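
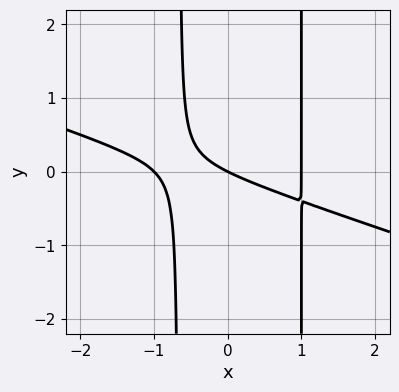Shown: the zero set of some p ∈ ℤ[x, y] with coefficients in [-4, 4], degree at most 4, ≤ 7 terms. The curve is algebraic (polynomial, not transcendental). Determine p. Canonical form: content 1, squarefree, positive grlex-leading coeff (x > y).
x^3 + 3*x^2*y - x*y - x - 2*y

1. Degree: a generic line meets the curve in up to 3 points, so deg p = 3.
2. Observable constraints: among the integer gridlines, it crosses the x-axis at x ∈ {-1, 0, 1}; one y-axis crossing is at y = 0.
3. These observations pin down the coefficients.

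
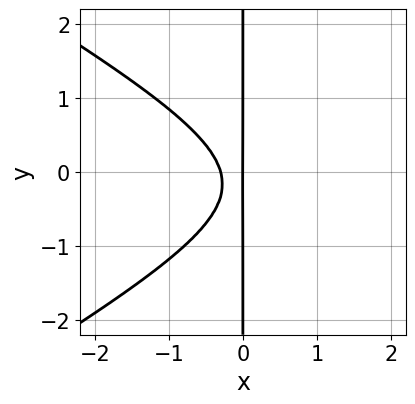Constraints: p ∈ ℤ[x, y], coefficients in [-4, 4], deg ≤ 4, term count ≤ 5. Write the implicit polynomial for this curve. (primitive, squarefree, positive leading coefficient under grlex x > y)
Degree: no degree-2 curve has this shape, so deg p = 3.
From the axis intercepts and sections: every point of the y-axis in the box is on the curve; it crosses the x-axis at the gridline x = 0.
Together with the visible shape, these determine p as stated.

x^3 - 3*x*y^2 - 3*x^2 - x*y - x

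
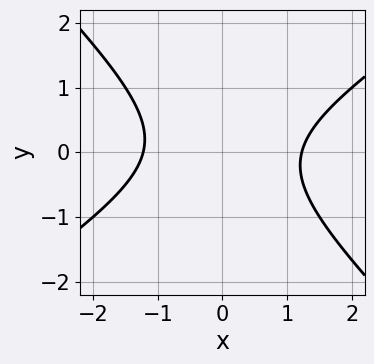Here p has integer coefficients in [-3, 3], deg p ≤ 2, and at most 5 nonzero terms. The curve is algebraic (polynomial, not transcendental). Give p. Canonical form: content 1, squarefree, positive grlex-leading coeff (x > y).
2*x^2 - x*y - 3*y^2 - 3

Degree: a generic line meets the curve in up to 2 points, so deg p = 2.
From the axis intercepts and sections: no y-intercept at any integer in the box.
Matching integer coefficients to the picture gives p.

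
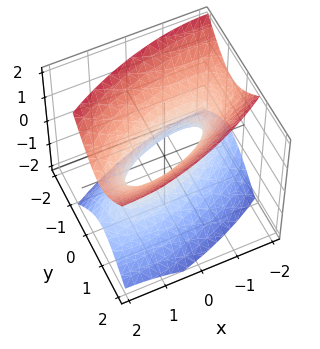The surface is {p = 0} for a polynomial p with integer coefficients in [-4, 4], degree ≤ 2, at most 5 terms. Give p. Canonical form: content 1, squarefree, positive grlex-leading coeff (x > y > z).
1. deg p = 2. No degree-1 surface has this shape.
2. Observable constraints: the x-axis gridline crossings are at x ∈ {-1, 1}; the surface avoids every integer z-axis point in the box.
3. Assembling these constraints gives the stated polynomial.

x^2 - 2*x*y + 3*y^2 - 2*z^2 - 1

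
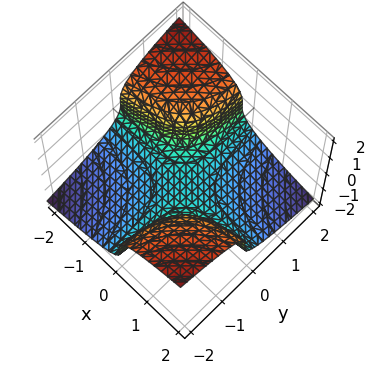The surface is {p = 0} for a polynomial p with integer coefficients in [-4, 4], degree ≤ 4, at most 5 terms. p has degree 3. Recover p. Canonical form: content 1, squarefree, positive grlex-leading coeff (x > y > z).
2*z^3 + 2*x*y + 1

deg p = 3.
From the axis intercepts and sections: it misses every integer gridline on the x-axis; the surface avoids every integer y-axis point in the box.
Putting this together gives p.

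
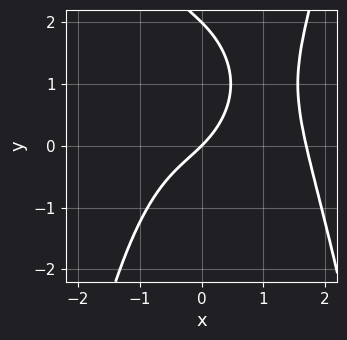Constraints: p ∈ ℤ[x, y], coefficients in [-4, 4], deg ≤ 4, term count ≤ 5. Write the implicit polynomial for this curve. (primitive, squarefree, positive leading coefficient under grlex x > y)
First, deg p = 4.
Next, against the integer gridlines: the y-axis gridline crossings are at y ∈ {0, 2}; one x-axis crossing is at x = 0.
Finally, solving for integer coefficients yields p as stated.

x^4 - x^3 - y^2 - 2*x + 2*y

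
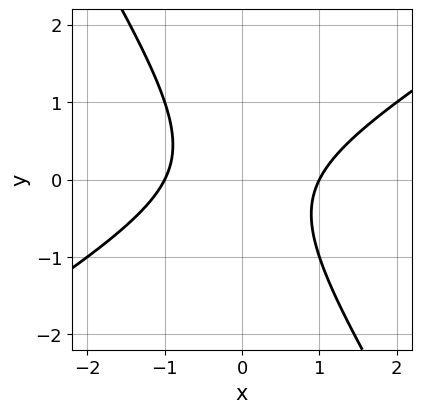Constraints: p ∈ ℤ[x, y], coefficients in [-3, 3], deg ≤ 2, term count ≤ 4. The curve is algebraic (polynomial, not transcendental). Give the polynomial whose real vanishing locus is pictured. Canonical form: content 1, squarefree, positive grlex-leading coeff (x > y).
First, the degree is 2 — a generic line meets the curve in up to 2 points.
Then, checking where it meets the axes: the x-axis gridline crossings are at x ∈ {-1, 1}; it misses every integer gridline on the y-axis.
Finally, assembling these constraints gives the stated polynomial.

x^2 - x*y - y^2 - 1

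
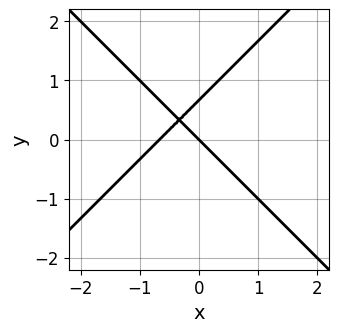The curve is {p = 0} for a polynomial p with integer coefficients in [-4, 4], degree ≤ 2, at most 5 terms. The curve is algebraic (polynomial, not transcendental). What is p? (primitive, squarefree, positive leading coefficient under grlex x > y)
3*x^2 - 3*y^2 + 2*x + 2*y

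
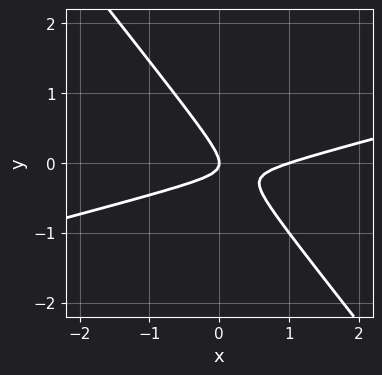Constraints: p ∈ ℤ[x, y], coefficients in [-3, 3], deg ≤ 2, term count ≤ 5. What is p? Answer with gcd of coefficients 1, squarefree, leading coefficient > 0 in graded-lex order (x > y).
(a) Degree: no degree-1 curve has this shape, so deg p = 2.
(b) From the axis intercepts and sections: it crosses the y-axis at the gridline y = 0; the x-axis gridline crossings are at x ∈ {0, 1}.
(c) Fitting integer coefficients to these (and the overall shape) gives p.

x^2 - 3*x*y - 3*y^2 - x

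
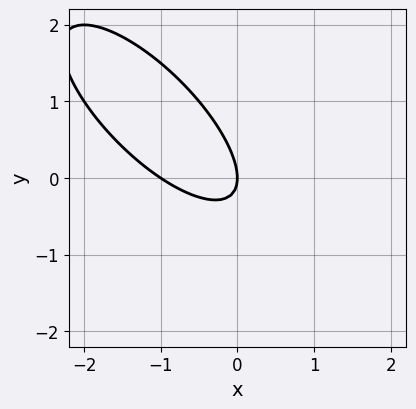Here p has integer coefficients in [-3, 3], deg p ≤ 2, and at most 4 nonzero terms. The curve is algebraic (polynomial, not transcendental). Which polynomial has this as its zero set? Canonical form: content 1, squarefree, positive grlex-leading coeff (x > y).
2*x^2 + 3*x*y + 2*y^2 + 2*x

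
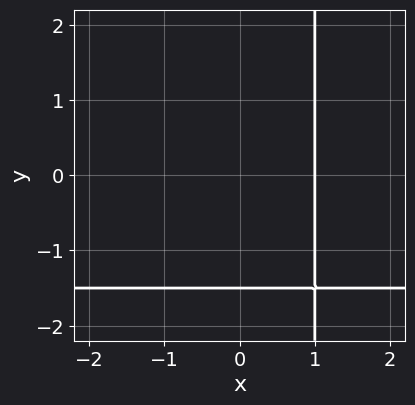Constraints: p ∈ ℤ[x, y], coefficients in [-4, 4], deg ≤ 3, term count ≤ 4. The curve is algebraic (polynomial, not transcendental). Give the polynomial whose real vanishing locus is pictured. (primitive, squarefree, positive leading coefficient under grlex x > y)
First, the degree is 2 — no degree-1 curve has this shape.
Then, observable constraints: one x-axis crossing is at x = 1.
Finally, these observations pin down the coefficients.

2*x*y + 3*x - 2*y - 3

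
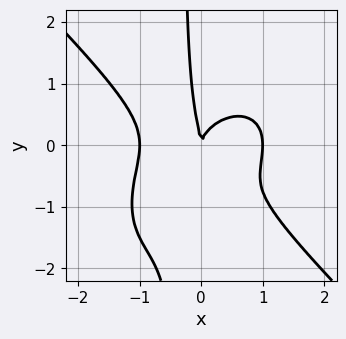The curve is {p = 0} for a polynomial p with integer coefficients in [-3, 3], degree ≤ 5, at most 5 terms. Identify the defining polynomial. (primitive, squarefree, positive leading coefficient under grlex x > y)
3*x^4 + 3*x*y^3 + 3*x*y^2 + y^3 - 3*x^2

deg p = 4.
From the visible intercepts: the x-axis gridline crossings are at x ∈ {-1, 0, 1}; it crosses the y-axis at the gridline y = 0.
The integer polynomial consistent with all of this is the stated p.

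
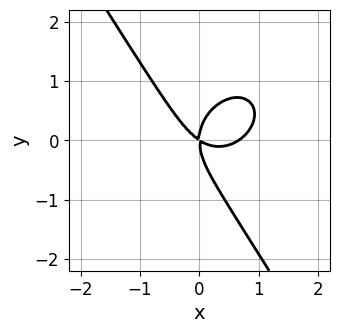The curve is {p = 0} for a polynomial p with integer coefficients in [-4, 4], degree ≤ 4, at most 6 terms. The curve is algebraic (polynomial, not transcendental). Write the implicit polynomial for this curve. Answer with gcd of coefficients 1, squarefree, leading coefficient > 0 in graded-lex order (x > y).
1. deg p = 3. The shape is more complex than any degree-2 curve.
2. From the visible intercepts: one x-axis crossing is at x = 0; one y-axis crossing is at y = 0.
3. Putting this together gives p.

3*x^3 + 2*x*y^2 + 2*y^3 - 2*x^2 - 3*x*y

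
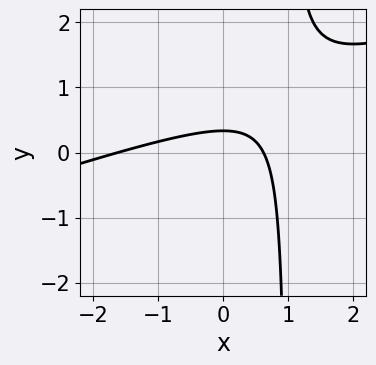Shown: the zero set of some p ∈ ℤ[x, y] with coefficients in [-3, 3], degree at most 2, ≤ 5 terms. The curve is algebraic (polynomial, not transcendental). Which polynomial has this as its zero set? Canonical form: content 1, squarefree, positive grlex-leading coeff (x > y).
(a) Degree: a generic line meets the curve in up to 2 points, so deg p = 2.
(b) The integer polynomial consistent with all of this is the stated p.

x^2 - 3*x*y + x + 3*y - 1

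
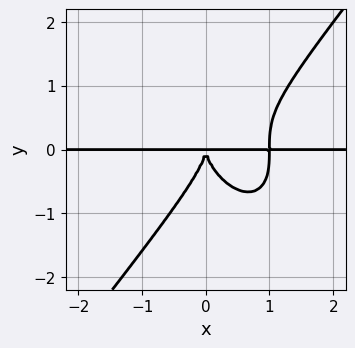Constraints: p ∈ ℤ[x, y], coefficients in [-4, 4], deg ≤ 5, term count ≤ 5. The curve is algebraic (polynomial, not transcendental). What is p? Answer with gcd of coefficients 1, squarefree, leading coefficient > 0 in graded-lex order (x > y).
1. The degree is 4 — a generic line meets the curve in up to 4 points.
2. From the visible intercepts: every point of the x-axis in the box is on the curve.
3. These observations pin down the coefficients.

2*x^3*y - y^4 - 2*x^2*y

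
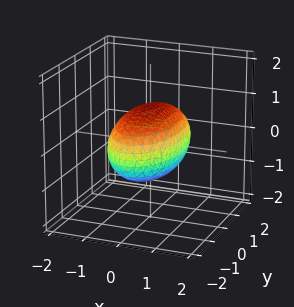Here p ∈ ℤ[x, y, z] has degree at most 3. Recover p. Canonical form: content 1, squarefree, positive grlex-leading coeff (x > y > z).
1. deg p = 2.
2. Symmetries: mirror symmetry y ↦ −y ⇒ only even powers of y; mirror symmetry x ↦ −x ⇒ only even powers of x; mirror symmetry z ↦ −z ⇒ only even powers of z.
3. Reading off the gridlines: the x-axis gridline crossings are at x ∈ {-1, 1}; among the integer gridlines, it crosses the z-axis at z ∈ {-1, 1}.
4. Assembling these constraints gives the stated polynomial.

3*x^2 + y^2 + 3*z^2 - 3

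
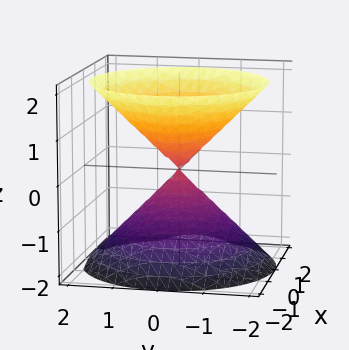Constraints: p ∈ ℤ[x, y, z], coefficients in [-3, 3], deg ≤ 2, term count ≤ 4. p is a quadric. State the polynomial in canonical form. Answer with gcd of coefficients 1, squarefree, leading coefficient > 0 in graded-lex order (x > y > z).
1. The picture has 2 separate pieces. Treating them together as one polynomial.
2. deg p = 2. A double cone through the origin; a quadric.
3. Symmetries: rotational symmetry about the z-axis ⇒ p depends on x, y only through x² + y²; mirror symmetry z ↦ −z ⇒ only even powers of z.
4. From the visible intercepts: one y-axis crossing is at y = 0; one x-axis crossing is at x = 0; a circular section at z = 1 has radius exactly 1.
5. The integer polynomial consistent with all of this is the stated p.

x^2 + y^2 - z^2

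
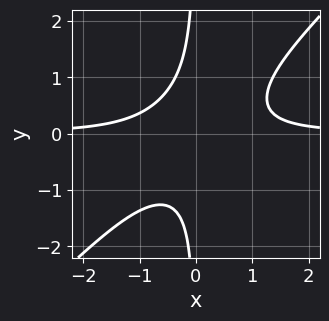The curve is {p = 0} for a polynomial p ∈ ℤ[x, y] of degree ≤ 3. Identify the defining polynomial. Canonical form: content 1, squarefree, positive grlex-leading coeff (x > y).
1. deg p = 3. The shape is more complex than any degree-2 curve.
2. Checking where it meets the axes: the curve avoids every integer x-axis point in the box; it misses every integer gridline on the y-axis.
3. These observations pin down the coefficients.

2*x^2*y - 2*x*y^2 - 1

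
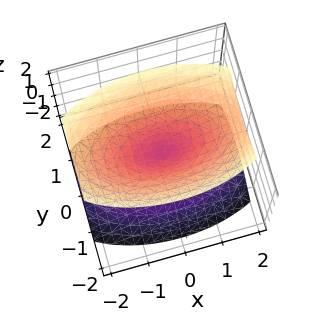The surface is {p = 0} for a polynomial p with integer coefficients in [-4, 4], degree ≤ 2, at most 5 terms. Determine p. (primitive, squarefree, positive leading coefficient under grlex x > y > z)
x^2 + 3*y^2 - 2*z^2

There are 2 components. They look like related sheets of one shape, so recover p as a whole.
The degree is 2 — two nappes meeting at a single point; a quadric.
Symmetries: mirror symmetry x ↦ −x ⇒ only even powers of x; the z ↦ −z reflection is a symmetry, so z appears only in even powers; it's symmetric under y → −y, forcing even powers of y.
From the visible intercepts: it crosses the x-axis at the gridline x = 0; it meets the y-axis at y = 0 (among the integer gridlines).
Together with the visible shape, these determine p as stated.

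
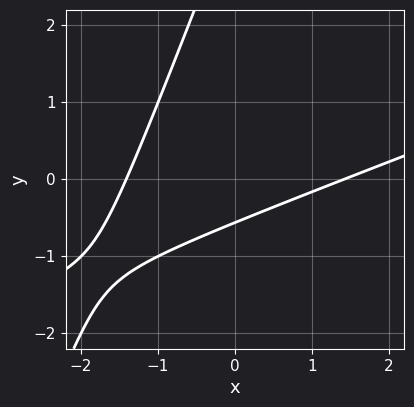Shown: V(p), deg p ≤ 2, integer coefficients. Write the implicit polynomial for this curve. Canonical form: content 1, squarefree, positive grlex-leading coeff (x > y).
x^2 - 3*x*y + y^2 - 3*y - 2

(a) The degree is 2 — the shape is more complex than any degree-1 curve.
(b) Solving for integer coefficients yields p as stated.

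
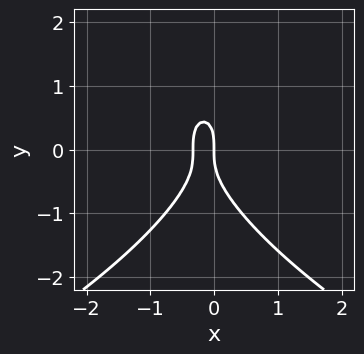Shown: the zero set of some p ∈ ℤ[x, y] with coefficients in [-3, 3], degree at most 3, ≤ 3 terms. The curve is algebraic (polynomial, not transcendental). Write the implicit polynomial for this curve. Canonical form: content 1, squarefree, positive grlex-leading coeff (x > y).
y^3 + 3*x^2 + x

(a) Degree: no degree-2 curve has this shape, so deg p = 3.
(b) Reading off the gridlines: it meets the y-axis at y = 0 (among the integer gridlines); it meets the x-axis at x = 0 (among the integer gridlines).
(c) The integer polynomial consistent with all of this is the stated p.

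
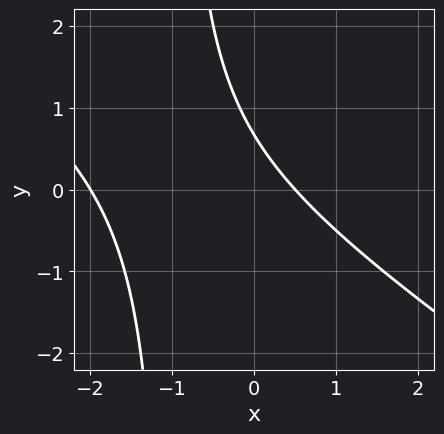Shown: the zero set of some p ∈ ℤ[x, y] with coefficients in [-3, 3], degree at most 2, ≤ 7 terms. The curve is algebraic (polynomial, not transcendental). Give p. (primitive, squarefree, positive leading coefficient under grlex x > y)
(a) Degree: a generic line meets the curve in up to 2 points, so deg p = 2.
(b) Checking where it meets the axes: it meets the x-axis at x = -2 (among the integer gridlines).
(c) Together with the visible shape, these determine p as stated.

2*x^2 + 3*x*y + 3*x + 3*y - 2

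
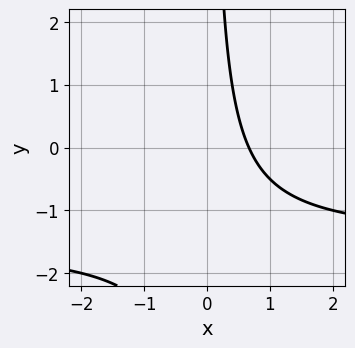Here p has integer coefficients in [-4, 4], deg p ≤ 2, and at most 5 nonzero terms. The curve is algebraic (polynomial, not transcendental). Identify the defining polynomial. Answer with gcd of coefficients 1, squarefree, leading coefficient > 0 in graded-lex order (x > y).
2*x*y + 3*x - 2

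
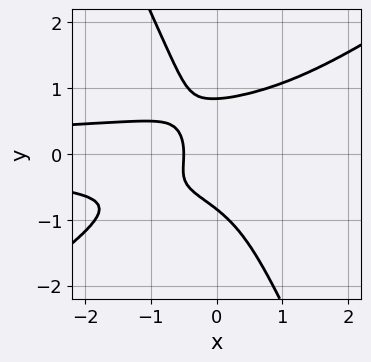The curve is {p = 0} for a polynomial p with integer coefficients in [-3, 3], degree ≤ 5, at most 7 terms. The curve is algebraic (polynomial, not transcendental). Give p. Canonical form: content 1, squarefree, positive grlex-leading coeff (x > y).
1. Degree: no degree-3 curve has this shape, so deg p = 4.
2. Putting this together gives p.

3*x^2*y^2 - 3*x*y^3 - 2*y^4 + 2*x + 1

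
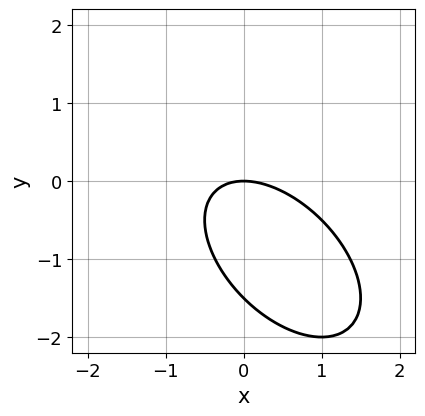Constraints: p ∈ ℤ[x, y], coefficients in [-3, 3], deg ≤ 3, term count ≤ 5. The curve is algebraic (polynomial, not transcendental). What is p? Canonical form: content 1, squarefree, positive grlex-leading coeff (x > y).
2*x^2 + 2*x*y + 2*y^2 + 3*y

1. Degree: the shape is more complex than any degree-1 curve, so deg p = 2.
2. From the axis intercepts and sections: one y-axis crossing is at y = 0; it crosses the x-axis at the gridline x = 0.
3. Assembling these constraints gives the stated polynomial.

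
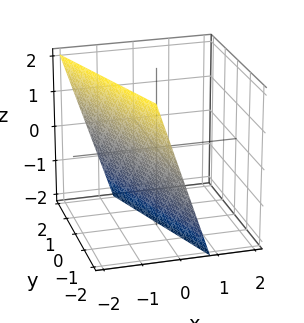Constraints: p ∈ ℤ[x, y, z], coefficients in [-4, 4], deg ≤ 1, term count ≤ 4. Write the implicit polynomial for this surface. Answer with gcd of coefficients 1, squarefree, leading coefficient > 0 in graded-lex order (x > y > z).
3*x + y + z + 2

Degree: the surface is flat (a plane), so deg p = 1.
Against the integer gridlines: one y-axis crossing is at y = -2; one z-axis crossing is at z = -2.
Matching integer coefficients to the picture gives p.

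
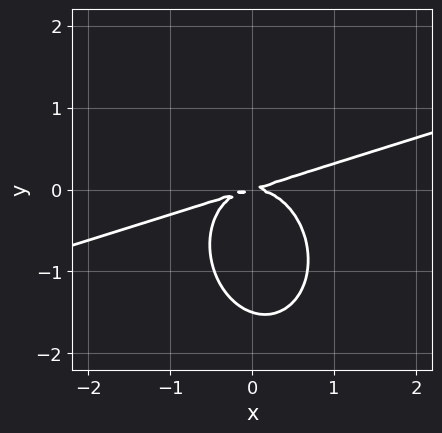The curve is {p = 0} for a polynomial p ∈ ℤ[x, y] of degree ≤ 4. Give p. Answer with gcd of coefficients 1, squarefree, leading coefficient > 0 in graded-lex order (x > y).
x^3 - 3*x^2*y - 2*y^3 + x*y - 3*y^2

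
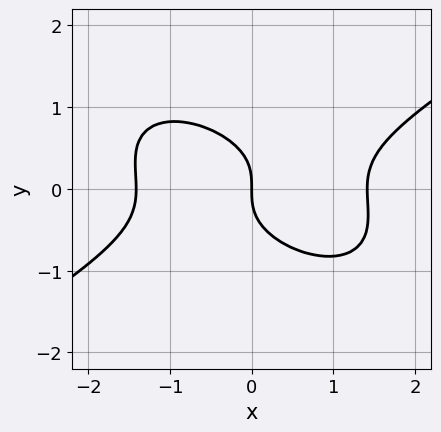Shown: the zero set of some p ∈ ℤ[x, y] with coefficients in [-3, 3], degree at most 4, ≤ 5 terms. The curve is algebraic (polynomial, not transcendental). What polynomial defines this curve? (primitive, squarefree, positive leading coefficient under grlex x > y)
1. deg p = 3. A generic line meets the curve in up to 3 points.
2. Reading off the gridlines: one y-axis crossing is at y = 0; it crosses the x-axis at the gridline x = 0.
3. The integer polynomial consistent with all of this is the stated p.

x^3 - x*y^2 - 3*y^3 - 2*x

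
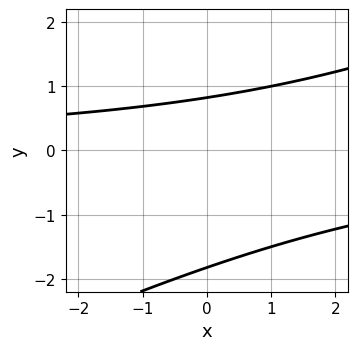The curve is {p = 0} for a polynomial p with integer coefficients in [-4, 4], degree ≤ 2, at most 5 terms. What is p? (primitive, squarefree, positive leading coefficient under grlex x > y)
x*y - 2*y^2 - 2*y + 3

The degree is 2 — a generic line meets the curve in up to 2 points.
From the axis intercepts and sections: it misses every integer gridline on the x-axis.
Assembling these constraints gives the stated polynomial.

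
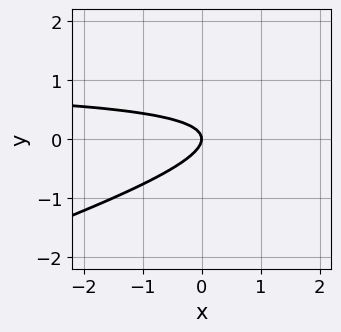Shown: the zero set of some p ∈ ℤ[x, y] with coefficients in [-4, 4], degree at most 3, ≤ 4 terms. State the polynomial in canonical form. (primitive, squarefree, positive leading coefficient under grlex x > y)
x*y - 3*y^2 - x

1. The degree is 2 — no degree-1 curve has this shape.
2. Checking where it meets the axes: one x-axis crossing is at x = 0; one y-axis crossing is at y = 0.
3. The integer polynomial consistent with all of this is the stated p.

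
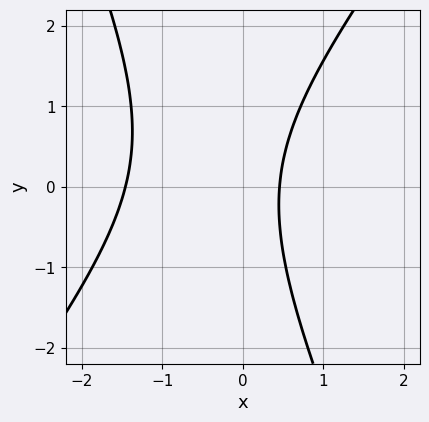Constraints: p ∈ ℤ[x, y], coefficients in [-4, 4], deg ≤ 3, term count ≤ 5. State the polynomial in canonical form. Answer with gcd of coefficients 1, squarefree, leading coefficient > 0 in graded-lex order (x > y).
(a) The degree is 2 — a generic line meets the curve in up to 2 points.
(b) From the axis intercepts and sections: no y-intercept at any integer in the box.
(c) Matching integer coefficients to the picture gives p.

3*x^2 - x*y - y^2 + 3*x - 2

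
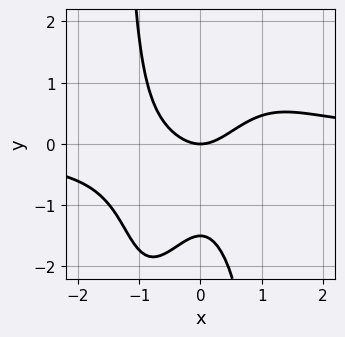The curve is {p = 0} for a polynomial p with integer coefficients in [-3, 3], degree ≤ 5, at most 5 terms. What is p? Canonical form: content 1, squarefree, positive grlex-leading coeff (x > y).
First, the degree is 4 — no degree-3 curve has this shape.
Next, from the axis intercepts and sections: one x-axis crossing is at x = 0; it crosses the y-axis at the gridline y = 0.
Finally, assembling these constraints gives the stated polynomial.

3*x^3*y - x^2*y^2 - 3*x^2 + 2*y^2 + 3*y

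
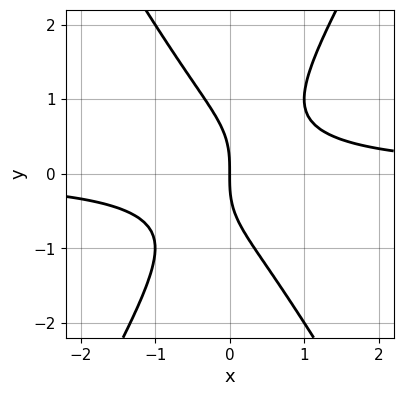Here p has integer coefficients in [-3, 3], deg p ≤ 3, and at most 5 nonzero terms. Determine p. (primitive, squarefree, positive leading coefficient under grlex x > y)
3*x^2*y - y^3 - 2*x

1. The degree is 3 — no degree-2 curve has this shape.
2. Reading off the gridlines: it meets the y-axis at y = 0 (among the integer gridlines); it meets the x-axis at x = 0 (among the integer gridlines).
3. These observations pin down the coefficients.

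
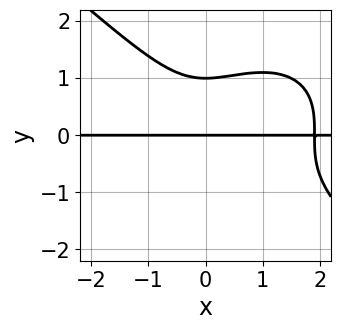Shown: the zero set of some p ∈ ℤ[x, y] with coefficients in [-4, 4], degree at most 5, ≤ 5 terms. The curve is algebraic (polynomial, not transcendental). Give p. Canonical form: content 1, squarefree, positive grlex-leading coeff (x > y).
(a) deg p = 4.
(b) From the visible intercepts: the visible x-axis segment lies entirely on the curve; the y-axis gridline crossings are at y ∈ {0, 1}.
(c) Solving for integer coefficients yields p as stated.

2*x^3*y + 3*y^4 - 3*x^2*y - 3*y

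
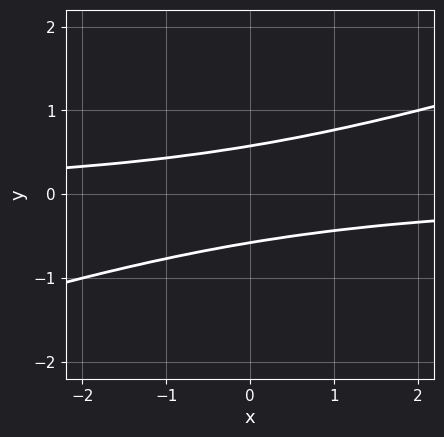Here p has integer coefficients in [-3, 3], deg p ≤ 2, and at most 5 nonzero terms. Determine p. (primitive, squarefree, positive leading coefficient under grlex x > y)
The degree is 2 — a generic line meets the curve in up to 2 points.
Against the integer gridlines: it misses every integer gridline on the x-axis.
Solving for integer coefficients yields p as stated.

x*y - 3*y^2 + 1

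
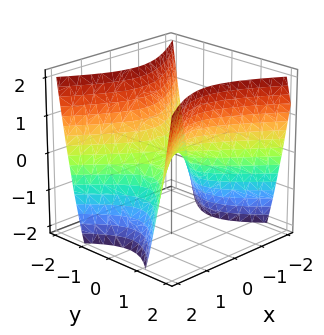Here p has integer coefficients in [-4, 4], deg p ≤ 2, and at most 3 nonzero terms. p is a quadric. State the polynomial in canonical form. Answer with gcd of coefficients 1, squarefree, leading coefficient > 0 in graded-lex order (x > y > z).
1. Degree: a saddle surface; a quadric, so deg p = 2.
2. Symmetries: it's symmetric under x → −x, forcing even powers of x; the y ↦ −y reflection is a symmetry, so y appears only in even powers.
3. Against the integer gridlines: one y-axis crossing is at y = 0; it crosses the x-axis at the gridline x = 0.
4. Together with the visible shape, these determine p as stated.

2*x^2 - 3*y^2 + 2*z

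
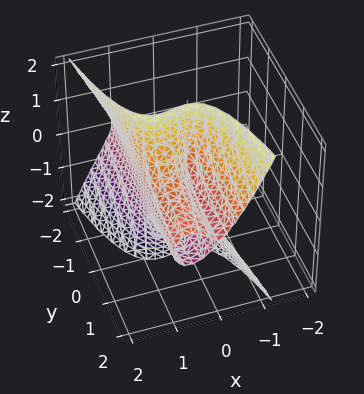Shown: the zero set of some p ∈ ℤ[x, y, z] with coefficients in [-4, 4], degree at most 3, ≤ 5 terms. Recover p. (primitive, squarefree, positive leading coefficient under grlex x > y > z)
3*x^3 + y*z^2 - 3*x^2

The degree is 3 — a generic line meets the surface in up to 3 points.
Reading off the gridlines: the visible z-axis segment lies entirely on the surface; every point of the y-axis in the box is on the surface.
Putting this together gives p. Check: (1, 0, 0) on the x-axis lies on the surface, and p(1, 0, 0) = 0. ✓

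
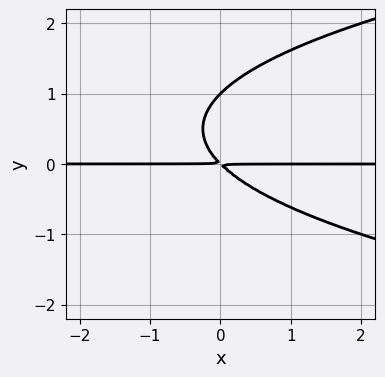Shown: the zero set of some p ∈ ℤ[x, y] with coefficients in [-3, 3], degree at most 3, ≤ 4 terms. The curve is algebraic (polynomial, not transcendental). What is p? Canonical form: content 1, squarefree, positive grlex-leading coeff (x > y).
First, the degree is 3 — no degree-2 curve has this shape.
Then, from the axis intercepts and sections: every point of the x-axis in the box is on the curve; it meets the y-axis at y = 1 (among the integer gridlines).
Finally, matching integer coefficients to the picture gives p.

y^3 - x*y - y^2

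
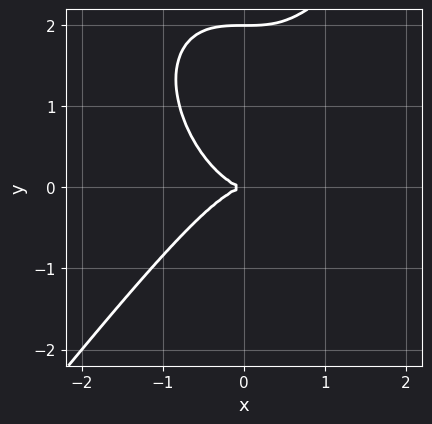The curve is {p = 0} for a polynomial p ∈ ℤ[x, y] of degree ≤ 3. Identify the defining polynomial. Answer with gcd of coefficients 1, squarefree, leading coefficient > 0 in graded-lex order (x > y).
2*x^3 - y^3 + 2*y^2

First, degree: a generic line meets the curve in up to 3 points, so deg p = 3.
Next, reading off the gridlines: it crosses the x-axis at the gridline x = 0; among the integer gridlines, it crosses the y-axis at y ∈ {0, 2}.
Finally, these observations pin down the coefficients.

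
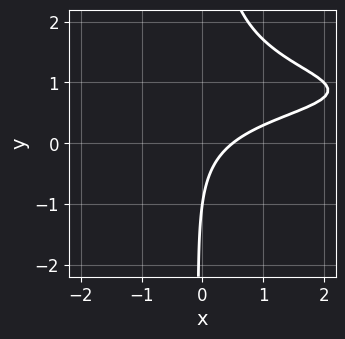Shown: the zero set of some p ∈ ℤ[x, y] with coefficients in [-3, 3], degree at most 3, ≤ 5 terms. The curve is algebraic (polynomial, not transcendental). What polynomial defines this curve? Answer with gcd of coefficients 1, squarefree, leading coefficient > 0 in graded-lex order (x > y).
First, the degree is 3 — no degree-2 curve has this shape.
Then, observable constraints: it meets the y-axis at y = -1 (among the integer gridlines).
Finally, fitting integer coefficients to these (and the overall shape) gives p.

2*x*y^2 - 3*x*y + 2*x - y - 1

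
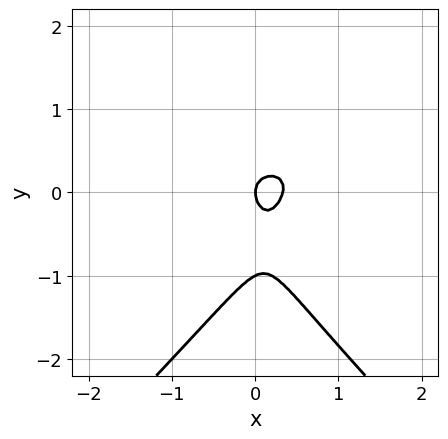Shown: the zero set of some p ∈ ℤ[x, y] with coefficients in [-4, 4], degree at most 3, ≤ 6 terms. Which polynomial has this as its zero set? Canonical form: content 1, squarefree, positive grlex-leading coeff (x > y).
2*x^2*y - 2*y^3 - 3*x^2 - 2*y^2 + x

(a) deg p = 3. The shape is more complex than any degree-2 curve.
(b) Against the integer gridlines: it meets the x-axis at x = 0 (among the integer gridlines); the y-axis gridline crossings are at y ∈ {-1, 0}.
(c) Together with the visible shape, these determine p as stated.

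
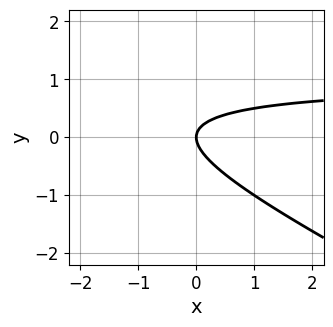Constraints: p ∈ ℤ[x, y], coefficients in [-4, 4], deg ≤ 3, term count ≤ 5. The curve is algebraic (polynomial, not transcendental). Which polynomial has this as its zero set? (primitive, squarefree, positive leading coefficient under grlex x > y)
x*y + 2*y^2 - x

1. The degree is 2 — no degree-1 curve has this shape.
2. Observable constraints: it crosses the x-axis at the gridline x = 0; it crosses the y-axis at the gridline y = 0.
3. The integer polynomial consistent with all of this is the stated p.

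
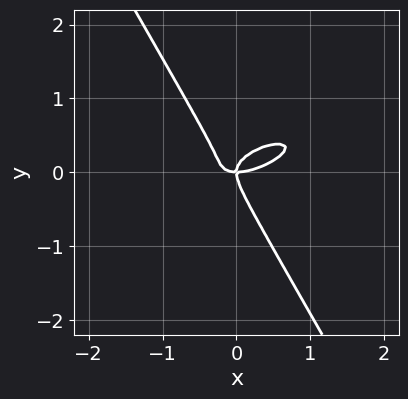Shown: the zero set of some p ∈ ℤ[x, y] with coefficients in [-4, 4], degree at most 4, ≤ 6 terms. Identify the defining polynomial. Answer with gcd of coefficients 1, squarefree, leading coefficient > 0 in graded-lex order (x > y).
(a) The degree is 3 — a generic line meets the curve in up to 3 points.
(b) Observable constraints: it crosses the y-axis at the gridline y = 0; one x-axis crossing is at x = 0.
(c) These observations pin down the coefficients.

x^3 - 2*x^2*y + 2*x*y^2 + 2*y^3 - x*y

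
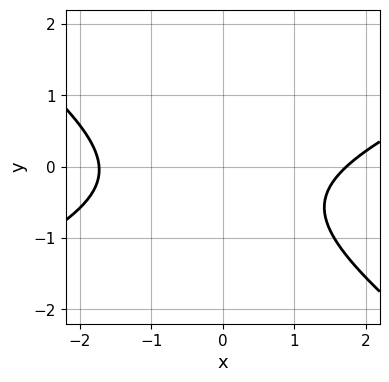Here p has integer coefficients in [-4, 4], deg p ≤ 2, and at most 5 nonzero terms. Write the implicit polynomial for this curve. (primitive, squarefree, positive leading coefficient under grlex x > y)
x^2 - x*y - 3*y^2 - 2*y - 3

1. Degree: a generic line meets the curve in up to 2 points, so deg p = 2.
2. Checking where it meets the axes: it misses every integer gridline on the y-axis.
3. These observations pin down the coefficients.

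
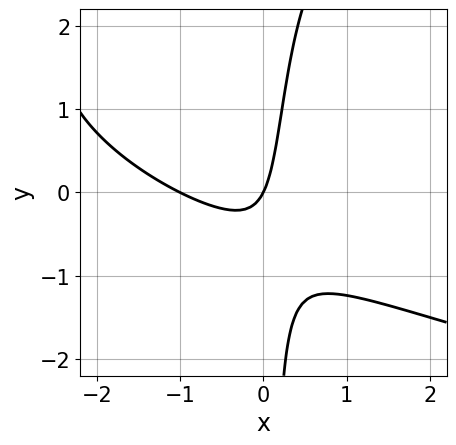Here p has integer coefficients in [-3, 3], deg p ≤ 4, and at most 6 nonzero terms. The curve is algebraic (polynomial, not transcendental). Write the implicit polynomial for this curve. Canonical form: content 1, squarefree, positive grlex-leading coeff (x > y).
(a) deg p = 3.
(b) Reading off the gridlines: one y-axis crossing is at y = 0; the x-axis gridline crossings are at x ∈ {-1, 0}.
(c) Matching integer coefficients to the picture gives p.

x*y^2 - 2*x^2 - 3*x*y - 2*x + y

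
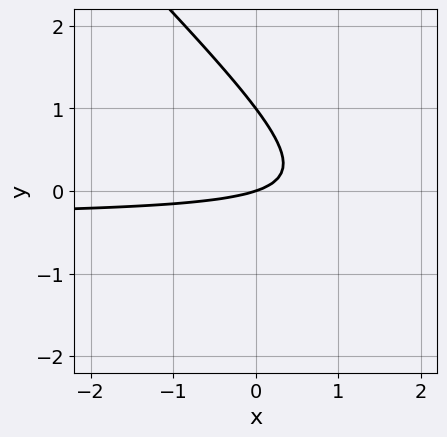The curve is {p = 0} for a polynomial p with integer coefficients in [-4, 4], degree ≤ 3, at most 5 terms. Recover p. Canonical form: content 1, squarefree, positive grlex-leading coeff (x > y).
deg p = 2. A generic line meets the curve in up to 2 points.
From the visible intercepts: one x-axis crossing is at x = 0; among the integer gridlines, it crosses the y-axis at y ∈ {0, 1}.
Matching integer coefficients to the picture gives p.

3*x*y + 3*y^2 + x - 3*y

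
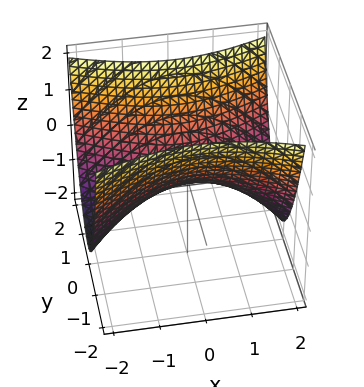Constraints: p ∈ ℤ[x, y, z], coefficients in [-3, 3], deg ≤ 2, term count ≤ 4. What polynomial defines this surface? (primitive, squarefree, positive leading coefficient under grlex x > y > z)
x^2 - 3*y^2 + 3*z

Degree: a saddle surface; a quadric, so deg p = 2.
Symmetries: mirror symmetry x ↦ −x ⇒ only even powers of x; it's symmetric under y → −y, forcing even powers of y.
Against the integer gridlines: one y-axis crossing is at y = 0; it crosses the x-axis at the gridline x = 0.
Fitting integer coefficients to these (and the overall shape) gives p.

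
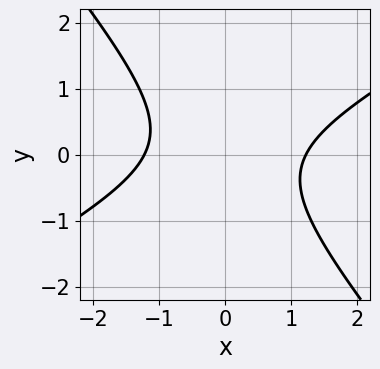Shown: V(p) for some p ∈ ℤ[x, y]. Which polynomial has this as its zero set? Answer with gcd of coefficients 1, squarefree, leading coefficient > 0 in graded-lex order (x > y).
1. Degree: a generic line meets the curve in up to 2 points, so deg p = 2.
2. From the axis intercepts and sections: the curve avoids every integer y-axis point in the box.
3. Putting this together gives p.

2*x^2 - 2*x*y - 3*y^2 - 3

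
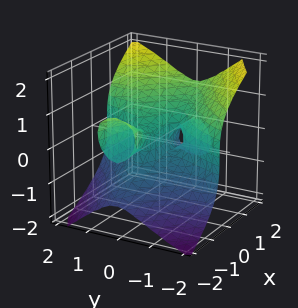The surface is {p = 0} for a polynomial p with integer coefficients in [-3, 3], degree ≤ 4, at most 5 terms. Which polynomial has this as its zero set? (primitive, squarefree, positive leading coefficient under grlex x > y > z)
The degree is 3 — a generic line meets the surface in up to 3 points.
From the axis intercepts and sections: the visible x-axis segment lies entirely on the surface; one z-axis crossing is at z = 0.
Solving for integer coefficients yields p as stated.

x^2*z + 3*x*y^2 - y^3 - 3*z^3 + y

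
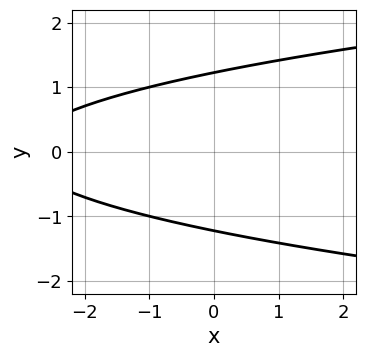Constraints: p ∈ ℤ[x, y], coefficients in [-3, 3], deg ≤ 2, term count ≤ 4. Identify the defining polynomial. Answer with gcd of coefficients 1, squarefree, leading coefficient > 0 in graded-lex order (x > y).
1. deg p = 2. No degree-1 curve has this shape.
2. Symmetries: the y ↦ −y reflection is a symmetry, so y appears only in even powers.
3. Against the integer gridlines: no x-intercept at any integer in the box.
4. Together with the visible shape, these determine p as stated.

2*y^2 - x - 3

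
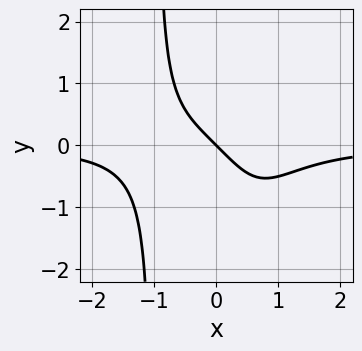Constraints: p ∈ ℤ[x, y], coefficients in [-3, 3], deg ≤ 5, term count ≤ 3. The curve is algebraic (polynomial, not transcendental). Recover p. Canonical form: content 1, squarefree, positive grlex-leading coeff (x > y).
x^3*y + x + y

First, degree: the shape is more complex than any degree-3 curve, so deg p = 4.
Next, against the integer gridlines: it meets the x-axis at x = 0 (among the integer gridlines); it meets the y-axis at y = 0 (among the integer gridlines).
Finally, putting this together gives p.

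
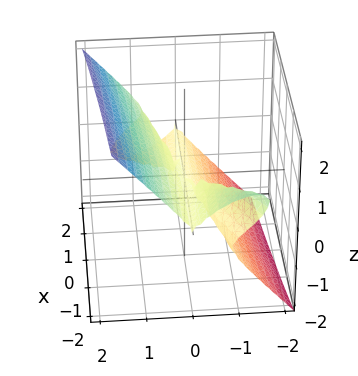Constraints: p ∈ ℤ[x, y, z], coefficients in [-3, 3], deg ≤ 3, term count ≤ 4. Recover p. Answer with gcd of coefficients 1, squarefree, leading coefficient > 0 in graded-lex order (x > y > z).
x*y^2 - 2*y^3 - 2*y^2*z + 3*z^3

First, degree: a generic line meets the surface in up to 3 points, so deg p = 3.
Then, reading off the gridlines: it crosses the z-axis at the gridline z = 0; the visible x-axis segment lies entirely on the surface; it crosses the y-axis at the gridline y = 0.
Finally, the integer polynomial consistent with all of this is the stated p.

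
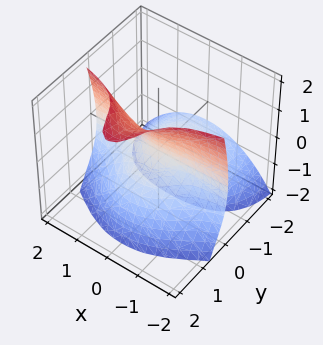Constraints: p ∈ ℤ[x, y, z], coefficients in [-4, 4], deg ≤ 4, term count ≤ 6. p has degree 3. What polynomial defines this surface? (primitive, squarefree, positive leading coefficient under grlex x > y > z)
There are 2 components.
Degree: no degree-2 surface has this shape, so deg p = 3.
Observable constraints: every point of the x-axis in the box is on the surface; it crosses the y-axis at the gridline y = 0; it meets the z-axis at z = 0 (among the integer gridlines).
The integer polynomial consistent with all of this is the stated p.

2*x^2*y + y^3 - 2*y^2*z + 3*y*z - z^2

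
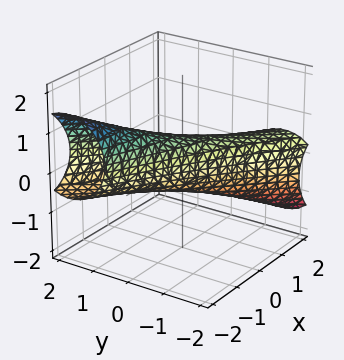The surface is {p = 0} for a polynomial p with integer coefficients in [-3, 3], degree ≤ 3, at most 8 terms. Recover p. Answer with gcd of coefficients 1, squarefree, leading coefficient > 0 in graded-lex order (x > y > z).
(a) The degree is 2 — no degree-1 surface has this shape.
(b) Observable constraints: among the integer gridlines, it crosses the x-axis at x ∈ {-1, 1}.
(c) These observations pin down the coefficients.

x^2 + 3*x*y + x*z + 2*y^2 + 2*z^2 - 1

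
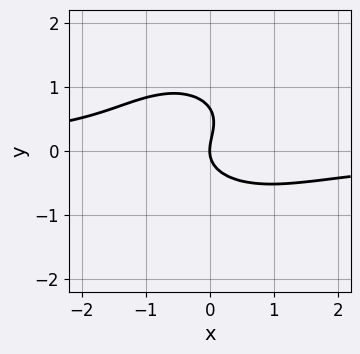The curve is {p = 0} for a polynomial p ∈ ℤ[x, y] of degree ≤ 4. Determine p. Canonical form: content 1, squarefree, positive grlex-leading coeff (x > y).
2*x^2*y + 3*y^3 - 2*y^2 + 2*x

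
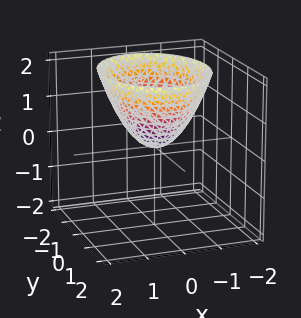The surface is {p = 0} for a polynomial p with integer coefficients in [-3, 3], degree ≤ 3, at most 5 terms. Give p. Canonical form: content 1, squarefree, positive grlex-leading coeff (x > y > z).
3*x^2 + 2*y^2 - 3*z

1. Degree: a paraboloid; a quadric, so deg p = 2.
2. Symmetries: the y ↦ −y reflection is a symmetry, so y appears only in even powers; the x ↦ −x reflection is a symmetry, so x appears only in even powers.
3. Checking where it meets the axes: it crosses the x-axis at the gridline x = 0; it meets the y-axis at y = 0 (among the integer gridlines); it crosses the z-axis at the gridline z = 0.
4. Together with the visible shape, these determine p as stated.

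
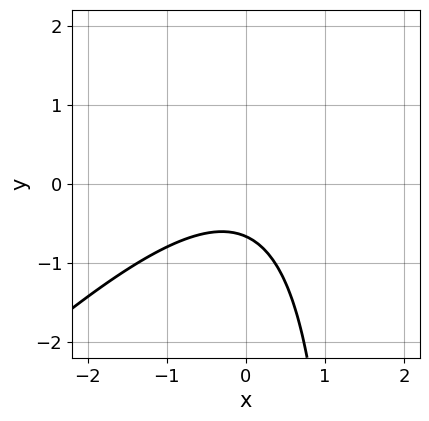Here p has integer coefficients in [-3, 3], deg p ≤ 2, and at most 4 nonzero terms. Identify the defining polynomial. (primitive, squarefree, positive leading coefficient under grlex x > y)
The degree is 2 — no degree-1 curve has this shape.
Observable constraints: it misses every integer gridline on the x-axis.
The integer polynomial consistent with all of this is the stated p.

2*x^2 - 2*x*y + 3*y + 2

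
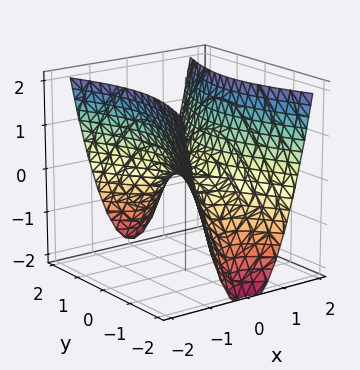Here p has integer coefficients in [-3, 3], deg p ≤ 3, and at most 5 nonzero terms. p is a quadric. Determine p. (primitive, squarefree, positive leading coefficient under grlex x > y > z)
3*x^2 - y^2 - 2*z

First, the degree is 2 — a hyperbolic paraboloid; a quadric.
Next, symmetries: the y ↦ −y reflection is a symmetry, so y appears only in even powers; mirror symmetry x ↦ −x ⇒ only even powers of x.
Then, against the integer gridlines: one y-axis crossing is at y = 0; it crosses the z-axis at the gridline z = 0; one x-axis crossing is at x = 0.
Finally, putting this together gives p.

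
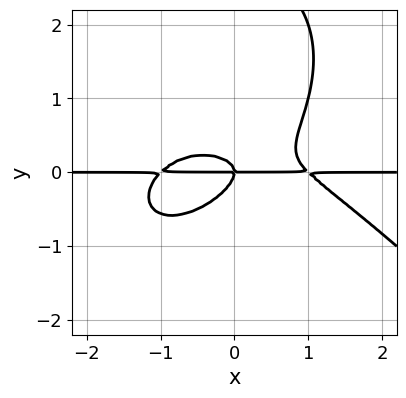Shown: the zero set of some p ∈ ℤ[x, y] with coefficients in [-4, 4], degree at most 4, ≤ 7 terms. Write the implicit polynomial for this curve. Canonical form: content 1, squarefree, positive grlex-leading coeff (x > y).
x^3*y + y^4 + 2*x*y^2 - 3*y^3 - x*y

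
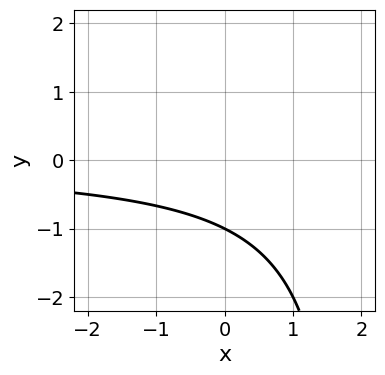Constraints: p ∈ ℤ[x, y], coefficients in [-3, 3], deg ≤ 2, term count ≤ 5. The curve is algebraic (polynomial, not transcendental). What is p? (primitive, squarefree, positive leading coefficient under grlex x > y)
x*y - 2*y - 2

deg p = 2. No degree-1 curve has this shape.
Observable constraints: no x-intercept at any integer in the box; one y-axis crossing is at y = -1.
The integer polynomial consistent with all of this is the stated p.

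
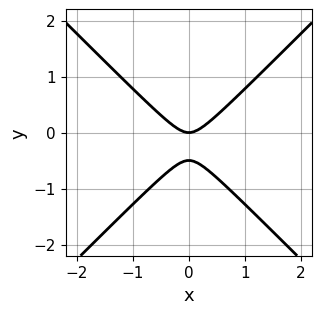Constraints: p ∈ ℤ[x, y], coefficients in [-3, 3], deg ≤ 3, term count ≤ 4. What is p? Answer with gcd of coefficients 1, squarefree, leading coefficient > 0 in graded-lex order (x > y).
(a) Degree: the shape is more complex than any degree-1 curve, so deg p = 2.
(b) Symmetries: it's symmetric under x → −x, forcing even powers of x.
(c) Reading off the gridlines: it meets the y-axis at y = 0 (among the integer gridlines); it crosses the x-axis at the gridline x = 0.
(d) The integer polynomial consistent with all of this is the stated p.

2*x^2 - 2*y^2 - y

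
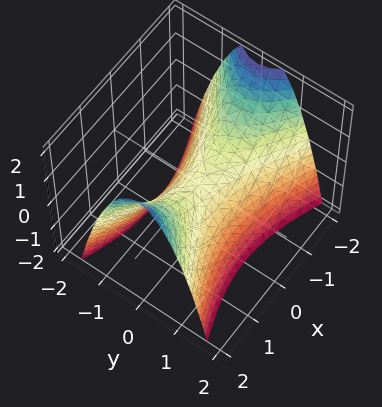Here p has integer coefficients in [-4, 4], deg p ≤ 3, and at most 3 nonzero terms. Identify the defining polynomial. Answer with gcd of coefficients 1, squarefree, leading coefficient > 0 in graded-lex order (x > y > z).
deg p = 2.
Symmetries: mirror symmetry y ↦ −y ⇒ only even powers of y; mirror symmetry x ↦ −x ⇒ only even powers of x.
Reading off the gridlines: it crosses the z-axis at the gridline z = 0; it crosses the y-axis at the gridline y = 0; it crosses the x-axis at the gridline x = 0.
These observations pin down the coefficients.

x^2 - 3*y^2 - 2*z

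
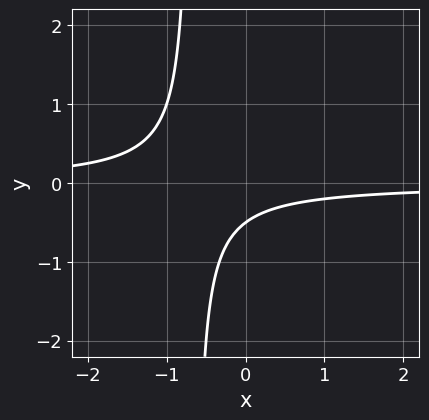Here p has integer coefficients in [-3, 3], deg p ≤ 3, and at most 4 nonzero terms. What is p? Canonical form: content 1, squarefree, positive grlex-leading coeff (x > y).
3*x*y + 2*y + 1

deg p = 2. No degree-1 curve has this shape.
Checking where it meets the axes: the curve avoids every integer x-axis point in the box.
Fitting integer coefficients to these (and the overall shape) gives p.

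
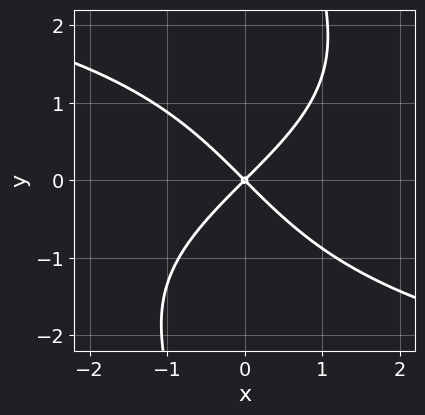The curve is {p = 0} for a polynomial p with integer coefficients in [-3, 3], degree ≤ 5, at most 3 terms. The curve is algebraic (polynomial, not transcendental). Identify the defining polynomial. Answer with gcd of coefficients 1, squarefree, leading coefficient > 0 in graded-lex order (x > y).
deg p = 4. No degree-3 curve has this shape.
From the axis intercepts and sections: it crosses the y-axis at the gridline y = 0; it crosses the x-axis at the gridline x = 0.
Fitting integer coefficients to these (and the overall shape) gives p.

x*y^3 + 3*x^2 - 3*y^2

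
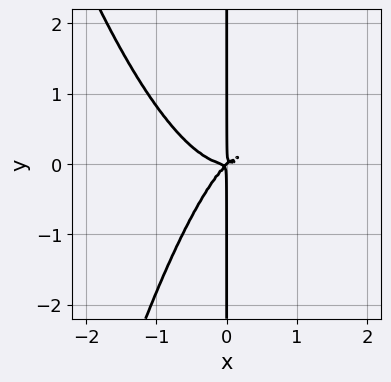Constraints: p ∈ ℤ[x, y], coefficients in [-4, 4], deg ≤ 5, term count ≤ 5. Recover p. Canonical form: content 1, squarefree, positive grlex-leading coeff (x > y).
The degree is 4 — no degree-3 curve has this shape.
Observable constraints: every point of the y-axis in the box is on the curve.
Solving for integer coefficients yields p as stated.

3*x^4 - 2*x^2*y + 2*x*y^2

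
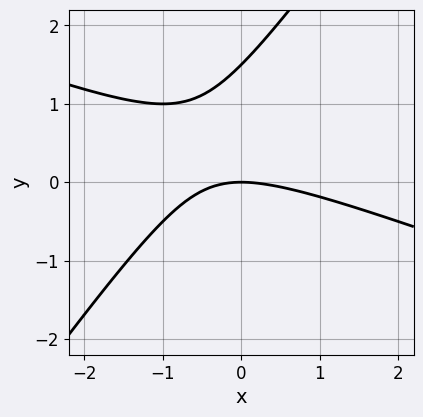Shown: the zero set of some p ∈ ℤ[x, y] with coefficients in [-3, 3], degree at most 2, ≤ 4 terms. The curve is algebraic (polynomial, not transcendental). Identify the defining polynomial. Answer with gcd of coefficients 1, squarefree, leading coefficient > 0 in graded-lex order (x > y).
x^2 + 2*x*y - 2*y^2 + 3*y

1. deg p = 2. A generic line meets the curve in up to 2 points.
2. Checking where it meets the axes: it meets the x-axis at x = 0 (among the integer gridlines); one y-axis crossing is at y = 0.
3. Putting this together gives p.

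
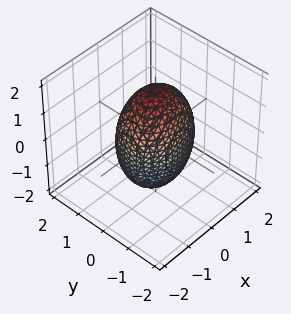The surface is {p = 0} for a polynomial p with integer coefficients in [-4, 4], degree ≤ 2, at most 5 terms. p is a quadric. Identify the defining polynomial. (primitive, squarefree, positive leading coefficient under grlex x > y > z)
First, deg p = 2. A closed, bounded, convex surface; a quadric.
Next, symmetries: the y ↦ −y reflection is a symmetry, so y appears only in even powers; it's symmetric under z → −z, forcing even powers of z; mirror symmetry x ↦ −x ⇒ only even powers of x.
Next, from the axis intercepts and sections: the y-axis gridline crossings are at y ∈ {-1, 1}.
Finally, matching integer coefficients to the picture gives p.

2*x^2 + 3*y^2 + z^2 - 3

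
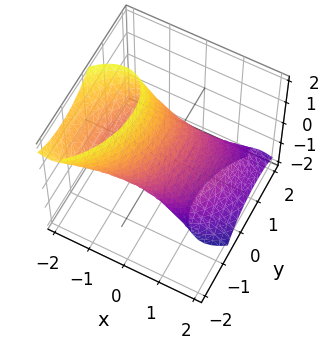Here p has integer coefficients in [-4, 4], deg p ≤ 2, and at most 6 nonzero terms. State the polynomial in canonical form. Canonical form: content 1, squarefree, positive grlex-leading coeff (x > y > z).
1. deg p = 2. No degree-1 surface has this shape.
2. Against the integer gridlines: the z-axis gridline crossings are at z ∈ {-1, 1}; the y-axis gridline crossings are at y ∈ {-1, 1}.
3. Assembling these constraints gives the stated polynomial.

2*x^2 - x*y + 3*x*z + y^2 + z^2 - 1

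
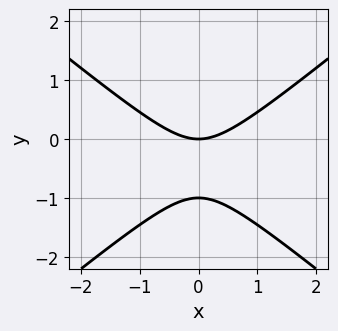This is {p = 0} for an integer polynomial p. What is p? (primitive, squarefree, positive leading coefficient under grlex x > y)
1. The degree is 2 — no degree-1 curve has this shape.
2. Symmetries: the x ↦ −x reflection is a symmetry, so x appears only in even powers.
3. Checking where it meets the axes: among the integer gridlines, it crosses the y-axis at y ∈ {-1, 0}; it meets the x-axis at x = 0 (among the integer gridlines).
4. Matching integer coefficients to the picture gives p.

2*x^2 - 3*y^2 - 3*y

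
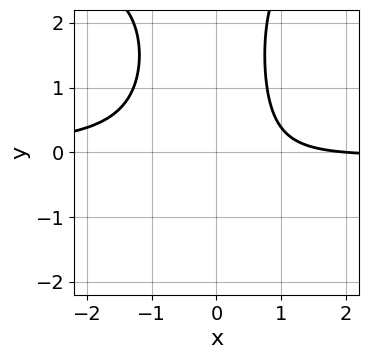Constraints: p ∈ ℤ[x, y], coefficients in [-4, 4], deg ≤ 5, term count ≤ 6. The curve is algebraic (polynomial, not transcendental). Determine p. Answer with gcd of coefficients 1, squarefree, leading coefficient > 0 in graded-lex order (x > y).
x^2*y^2 - 3*x^2*y - x + 2

(a) Degree: the shape is more complex than any degree-3 curve, so deg p = 4.
(b) Observable constraints: it misses every integer gridline on the y-axis; it meets the x-axis at x = 2 (among the integer gridlines).
(c) The integer polynomial consistent with all of this is the stated p.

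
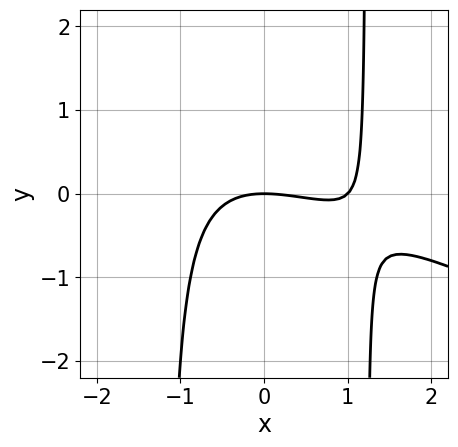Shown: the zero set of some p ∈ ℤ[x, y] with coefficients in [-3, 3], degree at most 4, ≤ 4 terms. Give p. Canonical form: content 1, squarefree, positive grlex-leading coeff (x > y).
x^3 + 2*x^2*y - x^2 - 3*y

(a) Degree: no degree-2 curve has this shape, so deg p = 3.
(b) Checking where it meets the axes: one y-axis crossing is at y = 0; the x-axis gridline crossings are at x ∈ {0, 1}.
(c) Putting this together gives p.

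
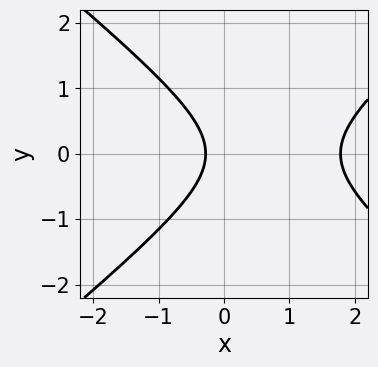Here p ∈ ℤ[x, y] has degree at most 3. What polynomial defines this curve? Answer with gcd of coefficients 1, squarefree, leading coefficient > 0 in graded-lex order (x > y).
2*x^2 - 3*y^2 - 3*x - 1

1. Degree: the shape is more complex than any degree-1 curve, so deg p = 2.
2. Symmetries: it's symmetric under y → −y, forcing even powers of y.
3. Checking where it meets the axes: the curve avoids every integer y-axis point in the box.
4. These observations pin down the coefficients.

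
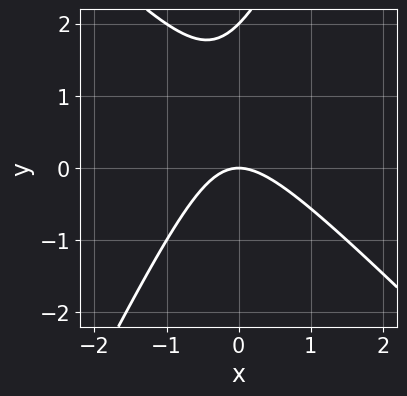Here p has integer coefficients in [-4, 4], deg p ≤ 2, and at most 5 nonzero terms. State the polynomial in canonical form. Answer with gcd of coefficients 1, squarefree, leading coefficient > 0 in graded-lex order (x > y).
(a) The degree is 2 — the shape is more complex than any degree-1 curve.
(b) Checking where it meets the axes: among the integer gridlines, it crosses the y-axis at y ∈ {0, 2}; one x-axis crossing is at x = 0.
(c) Fitting integer coefficients to these (and the overall shape) gives p.

2*x^2 + x*y - y^2 + 2*y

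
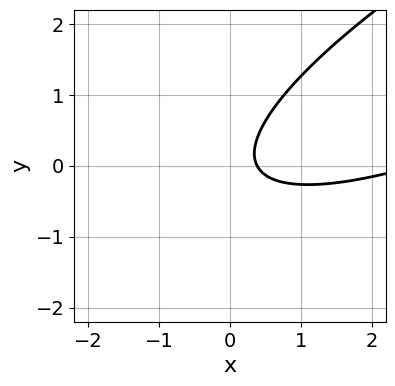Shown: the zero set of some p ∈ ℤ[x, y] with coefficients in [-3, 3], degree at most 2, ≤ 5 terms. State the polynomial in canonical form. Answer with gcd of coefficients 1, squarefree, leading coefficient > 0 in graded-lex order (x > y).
x^2 - 3*x*y + 3*y^2 - 3*x + 1

First, the degree is 2 — the shape is more complex than any degree-1 curve.
Then, from the axis intercepts and sections: no y-intercept at any integer in the box.
Finally, matching integer coefficients to the picture gives p.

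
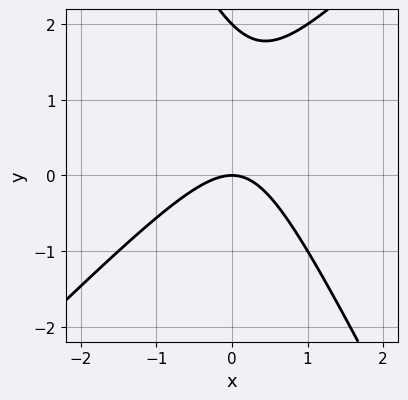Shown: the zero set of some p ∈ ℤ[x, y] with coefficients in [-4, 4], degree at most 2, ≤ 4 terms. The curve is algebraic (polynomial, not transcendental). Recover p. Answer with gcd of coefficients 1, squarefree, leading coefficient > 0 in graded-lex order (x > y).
2*x^2 - x*y - y^2 + 2*y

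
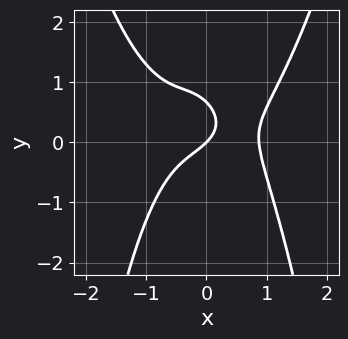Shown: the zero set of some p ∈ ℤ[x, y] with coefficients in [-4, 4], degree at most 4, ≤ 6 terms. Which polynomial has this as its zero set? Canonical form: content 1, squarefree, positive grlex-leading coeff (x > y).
3*x^4 - 2*x^2*y - 3*y^2 - 2*x + 2*y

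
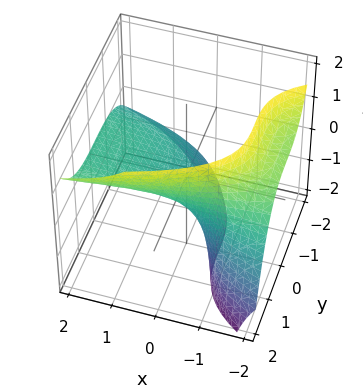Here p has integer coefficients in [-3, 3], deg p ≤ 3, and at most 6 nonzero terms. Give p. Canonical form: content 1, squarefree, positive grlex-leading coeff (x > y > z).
y^3 - 3*x*z + 2*x - 3*z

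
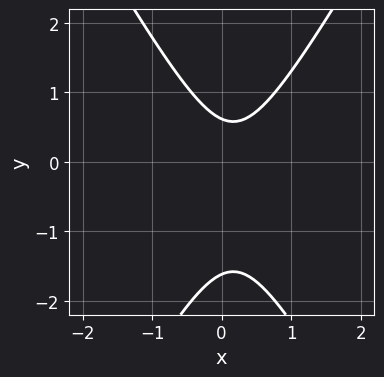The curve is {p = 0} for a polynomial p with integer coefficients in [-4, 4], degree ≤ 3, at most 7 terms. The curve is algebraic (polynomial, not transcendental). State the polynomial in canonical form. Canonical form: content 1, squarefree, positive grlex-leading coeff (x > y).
3*x^2 - y^2 - x - y + 1

1. The degree is 2 — the shape is more complex than any degree-1 curve.
2. From the visible intercepts: the curve avoids every integer x-axis point in the box.
3. Solving for integer coefficients yields p as stated.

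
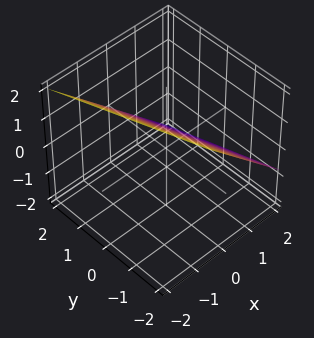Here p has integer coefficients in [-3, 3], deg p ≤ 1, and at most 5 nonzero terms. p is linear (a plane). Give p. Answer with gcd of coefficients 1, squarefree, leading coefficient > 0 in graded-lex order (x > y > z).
(a) Degree: every cross-section is a straight line — this is a plane, so deg p = 1.
(b) Against the integer gridlines: it meets the y-axis at y = 2 (among the integer gridlines).
(c) Matching integer coefficients to the picture gives p.

3*x + y + 3*z - 2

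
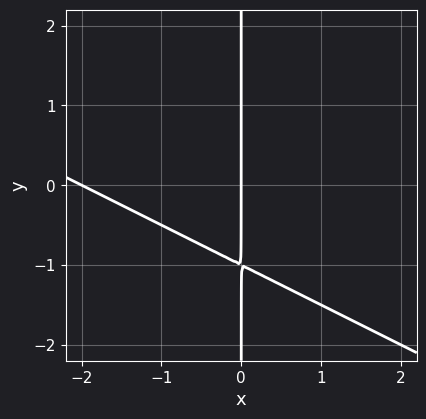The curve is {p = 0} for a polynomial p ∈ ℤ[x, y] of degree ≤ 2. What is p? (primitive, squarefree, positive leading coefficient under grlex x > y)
First, degree: a generic line meets the curve in up to 2 points, so deg p = 2.
Then, observable constraints: the x-axis gridline crossings are at x ∈ {-2, 0}; every point of the y-axis in the box is on the curve.
Finally, solving for integer coefficients yields p as stated.

x^2 + 2*x*y + 2*x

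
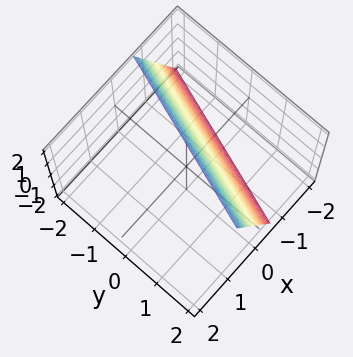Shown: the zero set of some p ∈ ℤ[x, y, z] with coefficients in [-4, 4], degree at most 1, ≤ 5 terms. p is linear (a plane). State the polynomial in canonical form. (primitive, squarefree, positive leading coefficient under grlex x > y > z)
3*x - y - z + 2

First, the degree is 1 — every cross-section is a straight line — this is a plane.
Then, from the visible intercepts: one z-axis crossing is at z = 2; one y-axis crossing is at y = 2.
Finally, these observations pin down the coefficients.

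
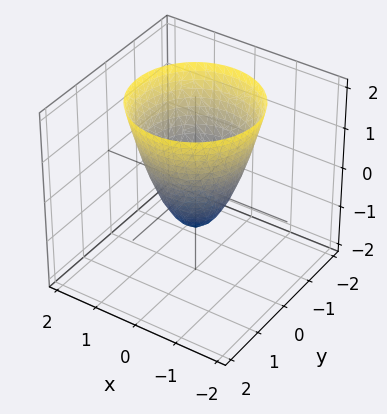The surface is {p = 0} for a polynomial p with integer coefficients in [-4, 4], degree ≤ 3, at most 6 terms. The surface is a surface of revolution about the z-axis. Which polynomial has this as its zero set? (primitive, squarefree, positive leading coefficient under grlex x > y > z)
3*x^2 + 3*y^2 - 2*z - 2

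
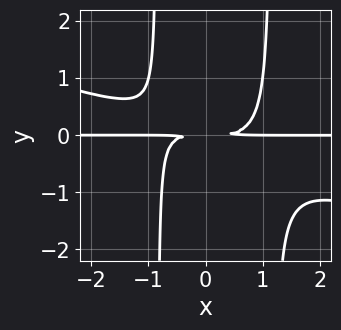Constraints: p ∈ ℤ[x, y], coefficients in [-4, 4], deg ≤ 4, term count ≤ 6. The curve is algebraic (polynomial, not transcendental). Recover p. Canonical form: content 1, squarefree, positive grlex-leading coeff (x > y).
x^3*y + 3*x^2*y^2 - x*y^2 - 3*y^2

(a) Degree: no degree-3 curve has this shape, so deg p = 4.
(b) From the visible intercepts: every point of the x-axis in the box is on the curve.
(c) Matching integer coefficients to the picture gives p.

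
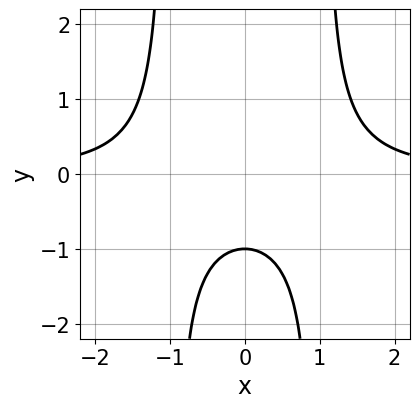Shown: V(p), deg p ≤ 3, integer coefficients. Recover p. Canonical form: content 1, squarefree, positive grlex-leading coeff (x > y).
x^2*y - y - 1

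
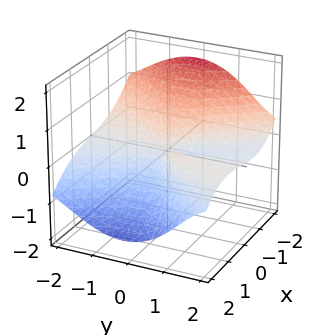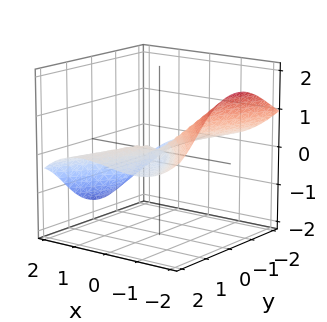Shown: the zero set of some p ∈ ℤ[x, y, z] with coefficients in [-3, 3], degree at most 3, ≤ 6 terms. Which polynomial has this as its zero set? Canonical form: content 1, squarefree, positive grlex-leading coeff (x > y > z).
First, the degree is 3 — a generic line meets the surface in up to 3 points.
Next, from the axis intercepts and sections: the visible y-axis segment lies entirely on the surface; it crosses the z-axis at the gridline z = 0; it crosses the x-axis at the gridline x = 0.
Finally, together with the visible shape, these determine p as stated.

x^3 + 3*y^2*z + 2*z^3 - x*y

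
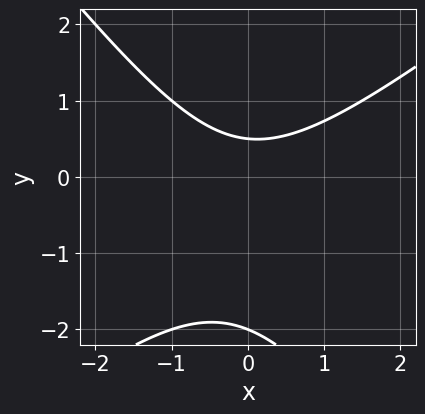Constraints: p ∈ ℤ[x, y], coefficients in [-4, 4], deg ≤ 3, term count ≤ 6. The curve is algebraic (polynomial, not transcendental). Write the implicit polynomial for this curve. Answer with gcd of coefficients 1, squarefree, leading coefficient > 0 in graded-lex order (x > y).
2*x^2 - x*y - 2*y^2 - 3*y + 2

First, deg p = 2. The shape is more complex than any degree-1 curve.
Then, from the axis intercepts and sections: it crosses the y-axis at the gridline y = -2; it misses every integer gridline on the x-axis.
Finally, together with the visible shape, these determine p as stated.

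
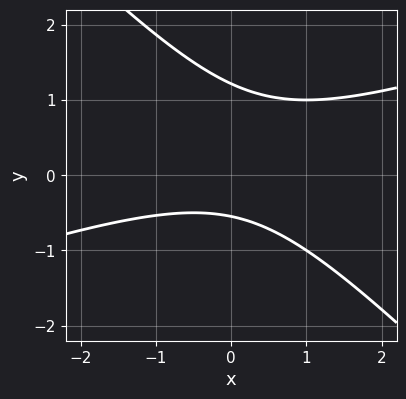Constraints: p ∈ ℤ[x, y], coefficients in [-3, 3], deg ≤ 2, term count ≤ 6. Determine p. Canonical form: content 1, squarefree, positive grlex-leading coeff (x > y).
1. The degree is 2 — a generic line meets the curve in up to 2 points.
2. Observable constraints: no x-intercept at any integer in the box.
3. Assembling these constraints gives the stated polynomial.

x^2 - 2*x*y - 3*y^2 + 2*y + 2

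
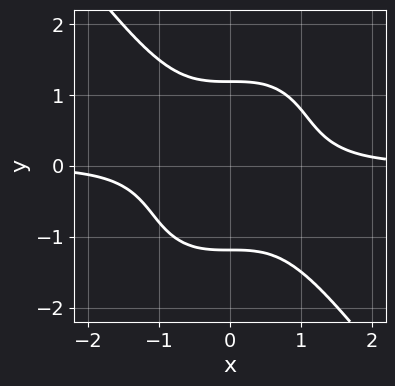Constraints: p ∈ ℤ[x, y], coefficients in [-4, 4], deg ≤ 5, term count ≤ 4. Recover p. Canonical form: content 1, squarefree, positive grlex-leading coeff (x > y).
2*x^3*y + y^4 - 2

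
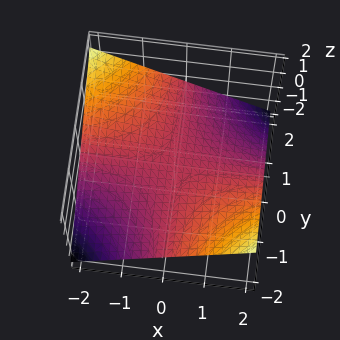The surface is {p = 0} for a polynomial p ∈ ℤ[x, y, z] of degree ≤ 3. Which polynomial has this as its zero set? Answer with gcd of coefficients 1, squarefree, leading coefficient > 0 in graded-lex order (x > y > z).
1. The degree is 2 — a saddle surface; a quadric.
2. Reading off the gridlines: it crosses the z-axis at the gridline z = 0; every point of the x-axis in the box is on the surface; the visible y-axis segment lies entirely on the surface.
3. Solving for integer coefficients yields p as stated.

x*y + 3*z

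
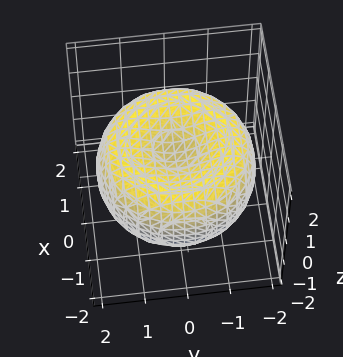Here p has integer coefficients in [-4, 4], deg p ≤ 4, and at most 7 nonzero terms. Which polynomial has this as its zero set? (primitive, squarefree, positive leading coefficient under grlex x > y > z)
1. The degree is 4 — a generic line meets the surface in up to 4 points.
2. Symmetry: the z-axis is an axis of rotation, so x and y enter only as x² + y².
3. Checking where it meets the axes: a circular section at z = 1 has radius exactly 1.
4. Together with the visible shape, these determine p as stated.

x^4 + 2*x^2*y^2 + y^4 - 3*x^2 - 3*y^2 + 3*z^2 - 1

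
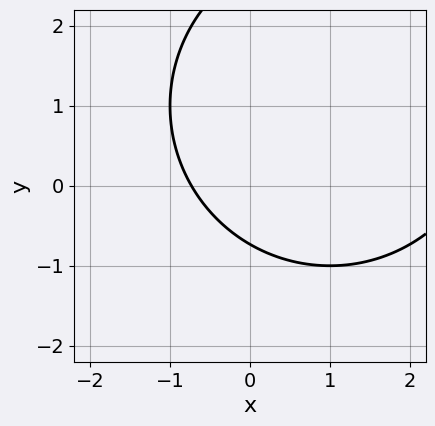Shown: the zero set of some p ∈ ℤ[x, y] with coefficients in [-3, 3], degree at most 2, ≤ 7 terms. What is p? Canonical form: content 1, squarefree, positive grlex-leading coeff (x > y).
deg p = 2. The shape is more complex than any degree-1 curve.
Solving for integer coefficients yields p as stated.

x^2 + y^2 - 2*x - 2*y - 2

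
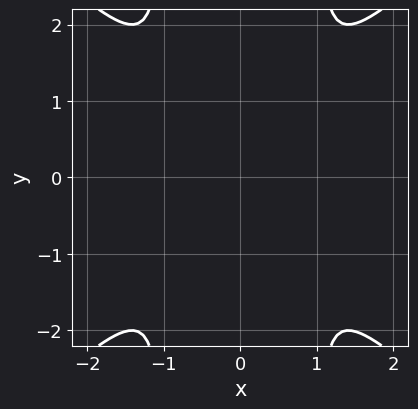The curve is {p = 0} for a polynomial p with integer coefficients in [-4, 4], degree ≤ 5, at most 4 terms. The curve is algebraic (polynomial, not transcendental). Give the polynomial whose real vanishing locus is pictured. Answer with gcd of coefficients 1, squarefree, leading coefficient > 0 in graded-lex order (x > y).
First, the degree is 4 — the shape is more complex than any degree-3 curve.
Then, symmetries: the y ↦ −y reflection is a symmetry, so y appears only in even powers; the x ↦ −x reflection is a symmetry, so x appears only in even powers.
Finally, these observations pin down the coefficients.

x^4 - x^2*y^2 + y^2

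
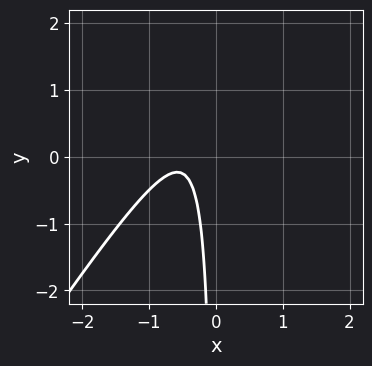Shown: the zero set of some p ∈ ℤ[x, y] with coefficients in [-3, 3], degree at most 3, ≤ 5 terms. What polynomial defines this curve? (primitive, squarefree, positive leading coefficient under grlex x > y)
First, degree: a generic line meets the curve in up to 2 points, so deg p = 2.
Next, against the integer gridlines: no x-intercept at any integer in the box; no y-intercept at any integer in the box.
Finally, these observations pin down the coefficients.

3*x^2 - 2*x*y + 3*x + 1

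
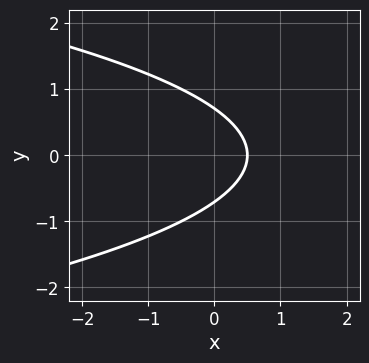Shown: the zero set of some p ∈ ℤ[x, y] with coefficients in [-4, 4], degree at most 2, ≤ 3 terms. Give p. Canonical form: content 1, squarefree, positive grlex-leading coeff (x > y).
2*y^2 + 2*x - 1

The degree is 2 — a generic line meets the curve in up to 2 points.
Symmetries: it's symmetric under y → −y, forcing even powers of y.
Together with the visible shape, these determine p as stated.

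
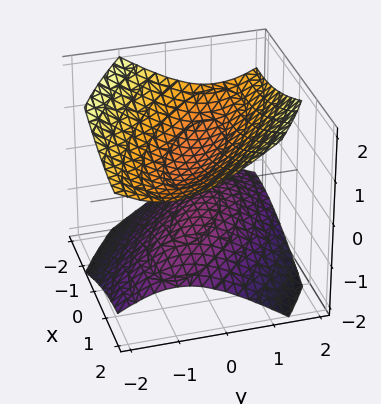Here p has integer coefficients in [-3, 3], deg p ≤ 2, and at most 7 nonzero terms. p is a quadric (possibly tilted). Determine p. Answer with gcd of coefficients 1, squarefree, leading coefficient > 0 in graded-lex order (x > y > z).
1. There are 2 components.
2. deg p = 2.
3. Against the integer gridlines: the surface avoids every integer x-axis point in the box; no y-intercept at any integer in the box.
4. Matching integer coefficients to the picture gives p.

x^2 + 2*x*y + 2*y^2 - 3*z^2 + 1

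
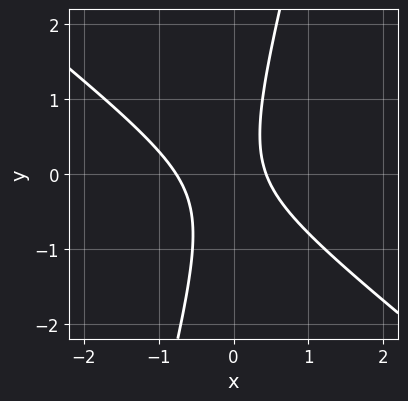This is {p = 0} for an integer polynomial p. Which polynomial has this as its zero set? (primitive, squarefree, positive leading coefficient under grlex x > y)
3*x^2 + 3*x*y - y^2 + x - 1

(a) deg p = 2. The shape is more complex than any degree-1 curve.
(b) Against the integer gridlines: the curve avoids every integer y-axis point in the box.
(c) Fitting integer coefficients to these (and the overall shape) gives p.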